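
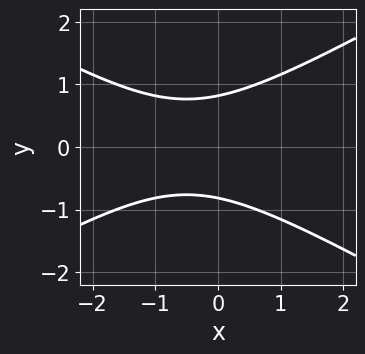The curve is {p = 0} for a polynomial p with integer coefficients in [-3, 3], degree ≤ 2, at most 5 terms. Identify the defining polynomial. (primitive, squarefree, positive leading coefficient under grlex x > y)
x^2 - 3*y^2 + x + 2

First, deg p = 2. No degree-1 curve has this shape.
Next, symmetries: the y ↦ −y reflection is a symmetry, so y appears only in even powers.
Next, from the visible intercepts: it misses every integer gridline on the x-axis.
Finally, the integer polynomial consistent with all of this is the stated p.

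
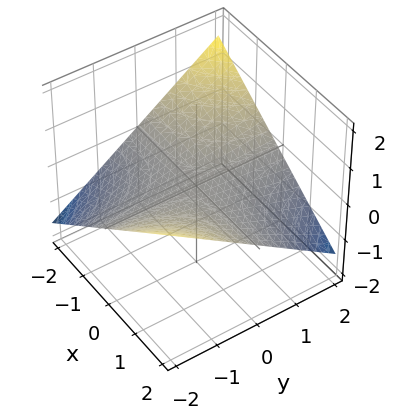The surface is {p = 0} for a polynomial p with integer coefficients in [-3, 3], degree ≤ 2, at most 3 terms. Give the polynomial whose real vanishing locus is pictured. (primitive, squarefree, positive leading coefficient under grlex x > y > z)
x*y + 3*z

(a) deg p = 2. A saddle surface; a quadric.
(b) Reading off the gridlines: the visible x-axis segment lies entirely on the surface; it crosses the z-axis at the gridline z = 0; every point of the y-axis in the box is on the surface.
(c) Fitting integer coefficients to these (and the overall shape) gives p.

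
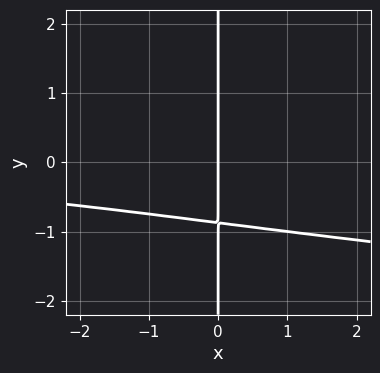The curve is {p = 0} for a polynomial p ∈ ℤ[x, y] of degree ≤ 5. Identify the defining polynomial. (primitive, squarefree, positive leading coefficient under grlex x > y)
3*x*y^3 - x^2*y + 2*x

(a) deg p = 4. No degree-3 curve has this shape.
(b) Observable constraints: every point of the y-axis in the box is on the curve; one x-axis crossing is at x = 0.
(c) These observations pin down the coefficients.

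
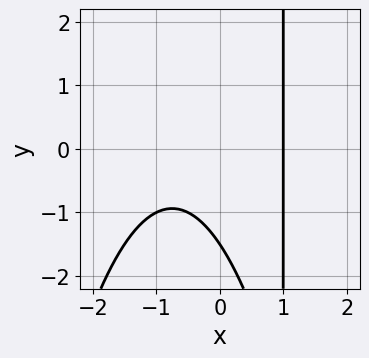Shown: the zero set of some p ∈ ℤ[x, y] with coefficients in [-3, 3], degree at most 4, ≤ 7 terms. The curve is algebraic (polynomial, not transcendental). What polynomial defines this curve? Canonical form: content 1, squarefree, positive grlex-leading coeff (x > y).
Degree: no degree-2 curve has this shape, so deg p = 3.
Against the integer gridlines: one x-axis crossing is at x = 1.
Matching integer coefficients to the picture gives p.

2*x^3 + x^2 + 2*x*y - 2*y - 3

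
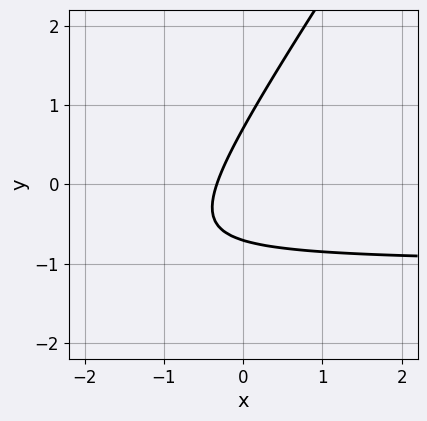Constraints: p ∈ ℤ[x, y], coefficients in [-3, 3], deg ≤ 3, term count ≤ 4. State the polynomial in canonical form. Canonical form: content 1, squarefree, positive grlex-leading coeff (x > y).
1. Degree: no degree-1 curve has this shape, so deg p = 2.
2. Solving for integer coefficients yields p as stated.

3*x*y - 2*y^2 + 3*x + 1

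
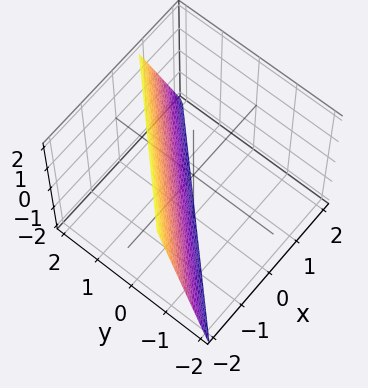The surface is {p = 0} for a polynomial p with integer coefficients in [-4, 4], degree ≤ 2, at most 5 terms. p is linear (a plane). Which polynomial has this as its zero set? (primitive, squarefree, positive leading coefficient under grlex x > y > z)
1. The degree is 1 — the surface is flat (a plane).
2. Reading off the gridlines: one z-axis crossing is at z = -2.
3. Solving for integer coefficients yields p as stated.

3*x - 3*y + z + 2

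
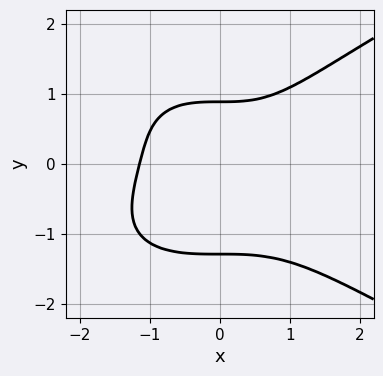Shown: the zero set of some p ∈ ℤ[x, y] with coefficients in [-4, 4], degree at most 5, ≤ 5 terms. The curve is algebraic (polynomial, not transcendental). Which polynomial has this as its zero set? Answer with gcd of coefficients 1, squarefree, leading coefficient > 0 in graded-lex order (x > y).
2*y^4 - 2*x^3 + 2*y - 3

(a) Degree: a generic line meets the curve in up to 4 points, so deg p = 4.
(b) Solving for integer coefficients yields p as stated.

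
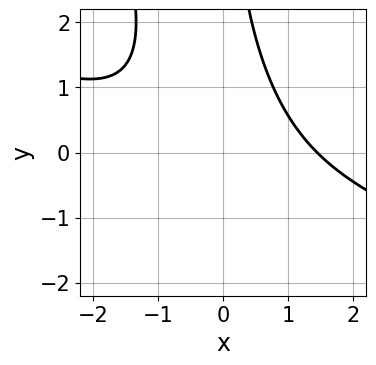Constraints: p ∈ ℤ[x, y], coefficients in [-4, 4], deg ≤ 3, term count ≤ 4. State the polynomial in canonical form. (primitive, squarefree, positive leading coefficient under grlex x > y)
(a) The degree is 3 — no degree-2 curve has this shape.
(b) Observable constraints: no y-intercept at any integer in the box.
(c) Together with the visible shape, these determine p as stated.

x^3 + 3*x^2*y + x*y^2 - 3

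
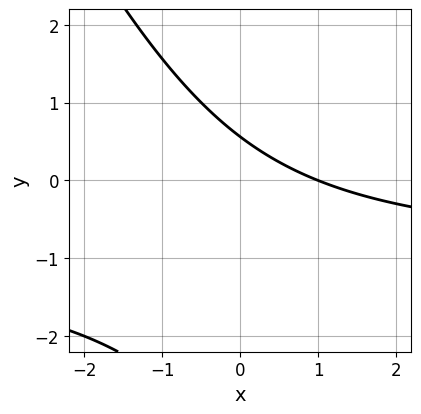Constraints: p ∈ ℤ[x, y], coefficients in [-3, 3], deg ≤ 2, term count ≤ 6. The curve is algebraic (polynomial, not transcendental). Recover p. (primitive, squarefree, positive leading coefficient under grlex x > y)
Degree: no degree-1 curve has this shape, so deg p = 2.
Reading off the gridlines: it meets the x-axis at x = 1 (among the integer gridlines).
Solving for integer coefficients yields p as stated.

2*x*y + y^2 + 2*x + 3*y - 2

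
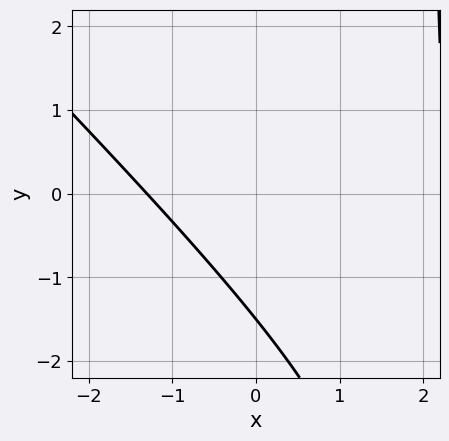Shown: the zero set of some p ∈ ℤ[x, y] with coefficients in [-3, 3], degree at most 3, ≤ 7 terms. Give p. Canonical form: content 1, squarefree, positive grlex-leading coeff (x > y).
x^2 + x*y - x - 2*y - 3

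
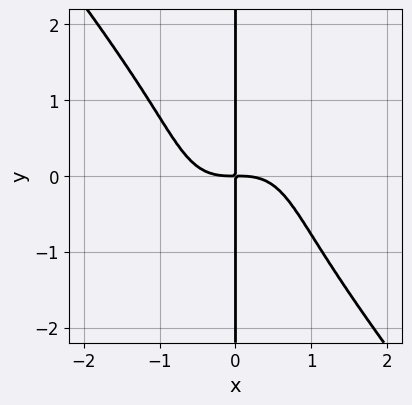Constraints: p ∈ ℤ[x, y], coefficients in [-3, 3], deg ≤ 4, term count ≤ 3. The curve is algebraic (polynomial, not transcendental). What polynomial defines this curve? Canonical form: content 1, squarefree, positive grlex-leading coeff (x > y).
2*x^4 + x*y^3 + 2*x*y

First, degree: a generic line meets the curve in up to 4 points, so deg p = 4.
Then, reading off the gridlines: every point of the y-axis in the box is on the curve.
Finally, these observations pin down the coefficients.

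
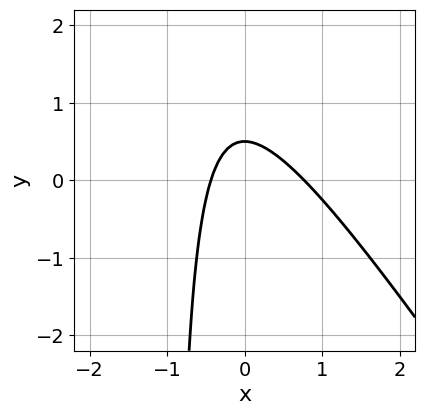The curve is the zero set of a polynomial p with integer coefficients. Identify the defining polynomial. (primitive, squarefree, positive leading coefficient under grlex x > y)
3*x^2 + 2*x*y - x + 2*y - 1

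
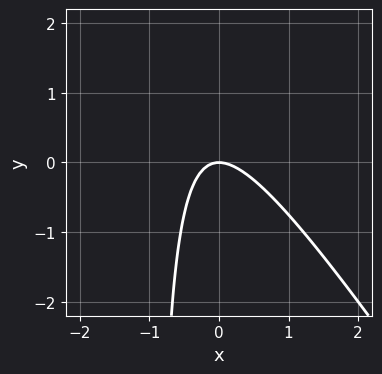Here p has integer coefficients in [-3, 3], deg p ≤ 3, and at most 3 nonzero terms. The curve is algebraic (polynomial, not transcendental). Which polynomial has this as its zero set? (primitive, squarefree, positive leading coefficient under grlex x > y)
First, deg p = 2. A generic line meets the curve in up to 2 points.
Then, against the integer gridlines: one x-axis crossing is at x = 0; it meets the y-axis at y = 0 (among the integer gridlines).
Finally, matching integer coefficients to the picture gives p.

3*x^2 + 2*x*y + 2*y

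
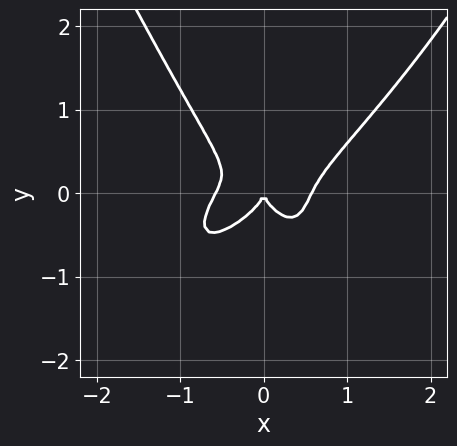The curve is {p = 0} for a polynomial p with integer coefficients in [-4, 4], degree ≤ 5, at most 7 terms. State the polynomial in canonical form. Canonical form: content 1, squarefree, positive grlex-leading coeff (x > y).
3*x^4 - 3*x^3*y + x*y^3 - 2*y^3 - x^2

(a) The degree is 4 — no degree-3 curve has this shape.
(b) Observable constraints: one x-axis crossing is at x = 0; it meets the y-axis at y = 0 (among the integer gridlines).
(c) Putting this together gives p.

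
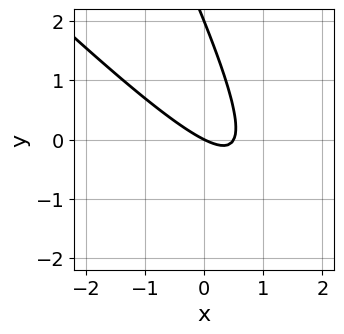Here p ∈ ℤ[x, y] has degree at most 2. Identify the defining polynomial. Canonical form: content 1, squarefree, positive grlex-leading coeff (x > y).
First, deg p = 2. A generic line meets the curve in up to 2 points.
Next, from the visible intercepts: one x-axis crossing is at x = 0; the y-axis gridline crossings are at y ∈ {0, 2}.
Finally, the integer polynomial consistent with all of this is the stated p.

2*x^2 + 3*x*y + y^2 - x - 2*y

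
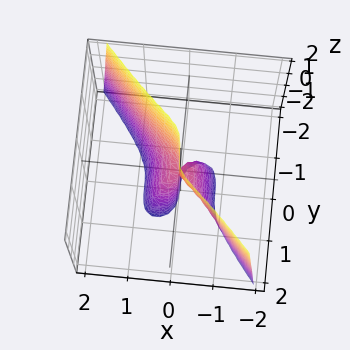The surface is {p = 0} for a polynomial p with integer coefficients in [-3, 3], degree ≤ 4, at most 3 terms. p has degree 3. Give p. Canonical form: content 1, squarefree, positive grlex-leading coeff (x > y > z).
3*x^3 + 2*y^3 + x*z

First, the degree is 3 — a generic line meets the surface in up to 3 points.
Next, from the axis intercepts and sections: every point of the z-axis in the box is on the surface; it meets the x-axis at x = 0 (among the integer gridlines).
Finally, solving for integer coefficients yields p as stated.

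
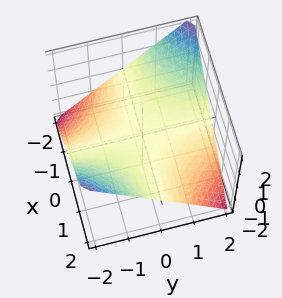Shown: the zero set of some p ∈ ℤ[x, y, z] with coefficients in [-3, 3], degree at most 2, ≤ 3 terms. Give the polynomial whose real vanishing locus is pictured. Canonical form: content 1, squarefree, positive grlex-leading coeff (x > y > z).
x*y + 2*z

Degree: a saddle surface; a quadric, so deg p = 2.
From the axis intercepts and sections: the visible x-axis segment lies entirely on the surface; one z-axis crossing is at z = 0; the visible y-axis segment lies entirely on the surface.
Matching integer coefficients to the picture gives p.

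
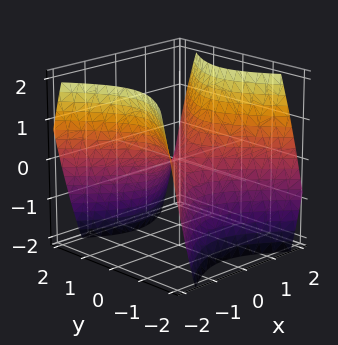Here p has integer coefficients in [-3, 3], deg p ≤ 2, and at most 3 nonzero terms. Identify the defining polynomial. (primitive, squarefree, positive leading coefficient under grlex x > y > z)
x^2 - y^2 - z

deg p = 2.
Symmetries: it's symmetric under x → −x, forcing even powers of x; it's symmetric under y → −y, forcing even powers of y.
Observable constraints: one x-axis crossing is at x = 0; it meets the z-axis at z = 0 (among the integer gridlines); it crosses the y-axis at the gridline y = 0.
Fitting integer coefficients to these (and the overall shape) gives p.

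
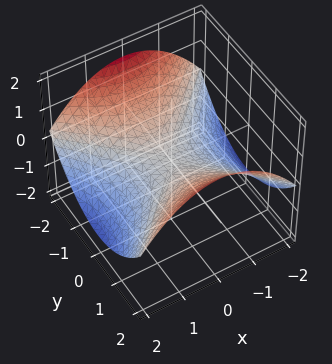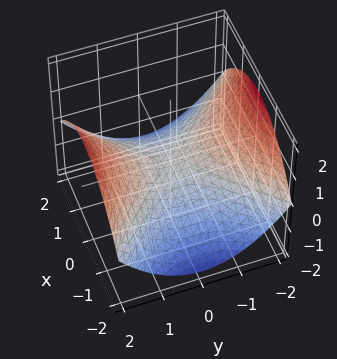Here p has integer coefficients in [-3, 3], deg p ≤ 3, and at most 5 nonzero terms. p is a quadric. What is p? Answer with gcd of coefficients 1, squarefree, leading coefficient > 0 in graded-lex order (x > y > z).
First, the degree is 2 — a saddle surface; a quadric.
Then, symmetries: mirror symmetry x ↦ −x ⇒ only even powers of x; the y ↦ −y reflection is a symmetry, so y appears only in even powers.
Then, against the integer gridlines: it meets the y-axis at y = 0 (among the integer gridlines); it meets the z-axis at z = 0 (among the integer gridlines).
Finally, putting this together gives p.

x^2 - y^2 + 3*z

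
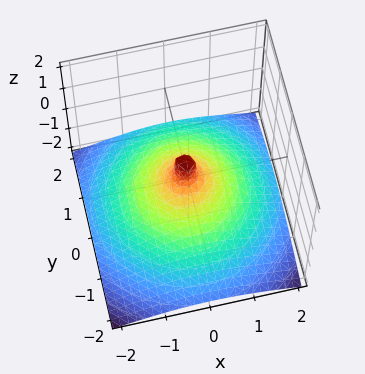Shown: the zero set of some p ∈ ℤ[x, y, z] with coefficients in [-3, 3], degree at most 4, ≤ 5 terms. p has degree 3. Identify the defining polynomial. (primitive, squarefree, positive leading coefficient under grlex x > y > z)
2*z^3 + 2*x^2 + 2*y^2 - y

1. deg p = 3.
2. Against the integer gridlines: it meets the y-axis at y = 0 (among the integer gridlines); it meets the z-axis at z = 0 (among the integer gridlines); it crosses the x-axis at the gridline x = 0.
3. Fitting integer coefficients to these (and the overall shape) gives p.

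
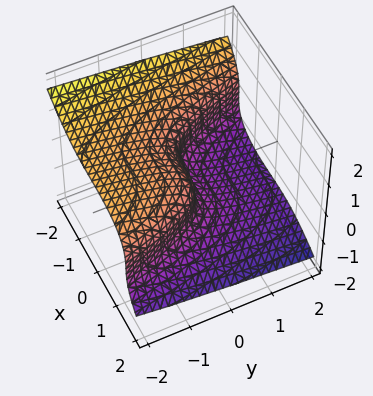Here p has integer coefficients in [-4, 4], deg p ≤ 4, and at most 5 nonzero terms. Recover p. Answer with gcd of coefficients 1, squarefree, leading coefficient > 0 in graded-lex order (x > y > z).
1. deg p = 3.
2. From the axis intercepts and sections: it crosses the y-axis at the gridline y = 0; one z-axis crossing is at z = 0.
3. Matching integer coefficients to the picture gives p.

x^3 + 3*z^3 + 2*y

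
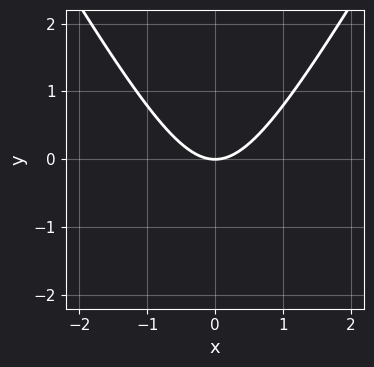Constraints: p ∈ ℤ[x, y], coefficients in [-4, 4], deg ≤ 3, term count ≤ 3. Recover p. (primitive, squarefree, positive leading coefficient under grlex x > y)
3*x^2 - y^2 - 3*y

(a) Degree: no degree-1 curve has this shape, so deg p = 2.
(b) Symmetries: mirror symmetry x ↦ −x ⇒ only even powers of x.
(c) Observable constraints: one x-axis crossing is at x = 0; it meets the y-axis at y = 0 (among the integer gridlines).
(d) These observations pin down the coefficients.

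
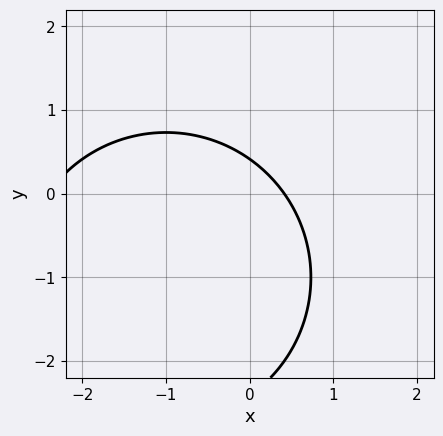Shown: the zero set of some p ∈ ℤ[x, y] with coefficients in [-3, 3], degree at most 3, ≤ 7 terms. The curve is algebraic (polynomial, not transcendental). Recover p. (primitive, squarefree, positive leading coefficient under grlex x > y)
Degree: a generic line meets the curve in up to 2 points, so deg p = 2.
Putting this together gives p.

x^2 + y^2 + 2*x + 2*y - 1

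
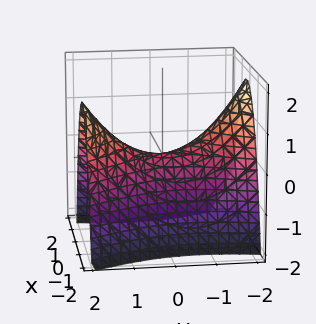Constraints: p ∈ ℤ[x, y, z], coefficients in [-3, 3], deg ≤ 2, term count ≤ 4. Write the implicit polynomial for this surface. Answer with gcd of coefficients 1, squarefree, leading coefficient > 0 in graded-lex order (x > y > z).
First, deg p = 2. No degree-1 surface has this shape.
Then, observable constraints: it meets the z-axis at z = 0 (among the integer gridlines); it meets the x-axis at x = 0 (among the integer gridlines); it meets the y-axis at y = 0 (among the integer gridlines).
Finally, putting this together gives p.

3*x^2 + x*y - y^2 + 3*z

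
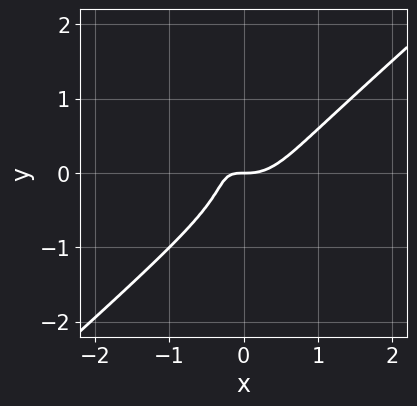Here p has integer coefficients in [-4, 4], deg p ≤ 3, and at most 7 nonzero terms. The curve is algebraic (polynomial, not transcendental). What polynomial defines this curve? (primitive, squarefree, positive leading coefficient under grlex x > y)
3*x^3 - x^2*y - 3*y^3 - 2*x*y - y

1. The degree is 3 — no degree-2 curve has this shape.
2. Observable constraints: one y-axis crossing is at y = 0; it crosses the x-axis at the gridline x = 0.
3. These observations pin down the coefficients.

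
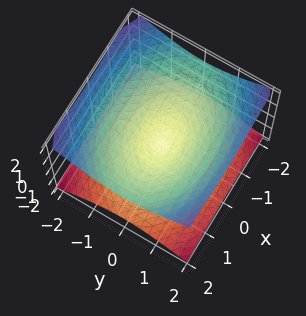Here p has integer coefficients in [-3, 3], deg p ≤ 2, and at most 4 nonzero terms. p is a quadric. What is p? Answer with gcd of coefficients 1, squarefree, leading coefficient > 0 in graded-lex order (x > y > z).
x^2 + 2*y^2 - 3*z^2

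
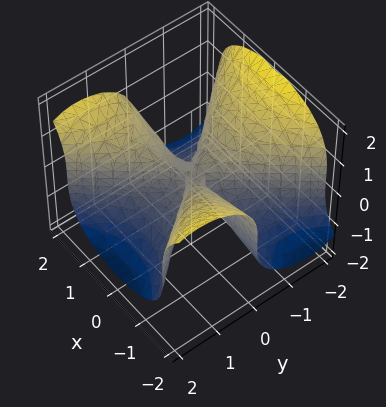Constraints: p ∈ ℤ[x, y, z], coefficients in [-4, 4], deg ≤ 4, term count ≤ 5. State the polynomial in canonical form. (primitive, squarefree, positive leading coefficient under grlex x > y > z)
The degree is 3 — the shape is more complex than any degree-2 surface.
Against the integer gridlines: one z-axis crossing is at z = 0; one y-axis crossing is at y = 0; every point of the x-axis in the box is on the surface.
Putting this together gives p.

3*x^2*y - 2*y^3 - 3*z^3 + z^2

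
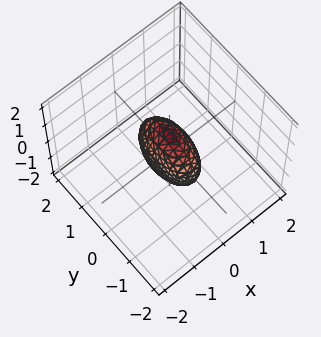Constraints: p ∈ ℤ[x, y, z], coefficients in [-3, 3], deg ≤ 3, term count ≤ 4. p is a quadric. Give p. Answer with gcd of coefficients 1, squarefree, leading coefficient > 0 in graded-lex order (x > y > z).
3*x^2 + y^2 + z^2 - 1

Degree: bounded and convex; a quadric, so deg p = 2.
Symmetries: the x ↦ −x reflection is a symmetry, so x appears only in even powers; mirror symmetry z ↦ −z ⇒ only even powers of z; the y ↦ −y reflection is a symmetry, so y appears only in even powers.
Checking where it meets the axes: among the integer gridlines, it crosses the z-axis at z ∈ {-1, 1}; the y-axis gridline crossings are at y ∈ {-1, 1}.
The integer polynomial consistent with all of this is the stated p.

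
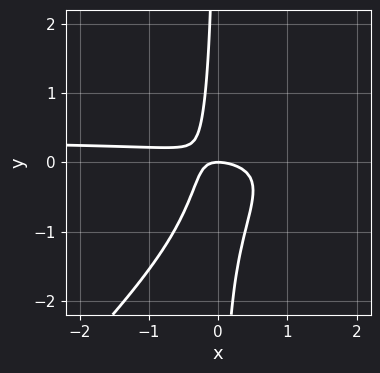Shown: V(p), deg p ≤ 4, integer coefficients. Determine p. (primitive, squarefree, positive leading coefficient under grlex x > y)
1. The degree is 3 — the shape is more complex than any degree-2 curve.
2. Observable constraints: it crosses the y-axis at the gridline y = 0; one x-axis crossing is at x = 0.
3. Assembling these constraints gives the stated polynomial.

3*x^2*y - 3*x*y^2 - x^2 - 2*x*y - y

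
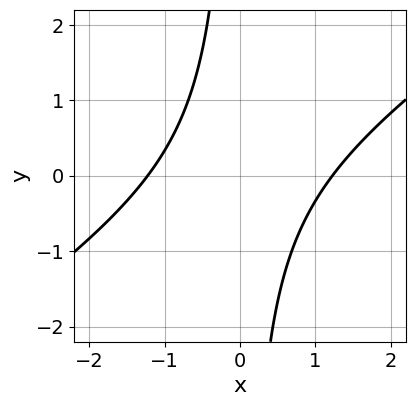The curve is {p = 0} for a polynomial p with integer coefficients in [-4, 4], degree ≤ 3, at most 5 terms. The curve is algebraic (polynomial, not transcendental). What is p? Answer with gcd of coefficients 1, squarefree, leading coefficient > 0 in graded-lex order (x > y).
2*x^2 - 3*x*y - 3

1. Degree: the shape is more complex than any degree-1 curve, so deg p = 2.
2. From the visible intercepts: the curve avoids every integer y-axis point in the box.
3. The integer polynomial consistent with all of this is the stated p.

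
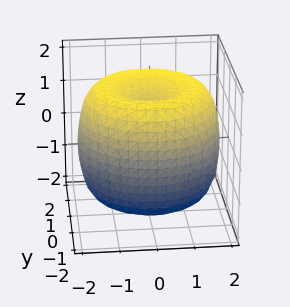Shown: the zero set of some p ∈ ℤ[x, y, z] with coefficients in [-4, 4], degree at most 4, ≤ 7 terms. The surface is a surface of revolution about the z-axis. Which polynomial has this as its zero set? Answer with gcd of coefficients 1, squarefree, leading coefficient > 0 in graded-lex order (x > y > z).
x^4 + 2*x^2*y^2 + y^4 - 3*x^2 - 3*y^2 + 2*z^2 - 3

1. deg p = 4.
2. Symmetries: rotational symmetry about the z-axis ⇒ p depends on x, y only through x² + y².
3. From the visible intercepts: a circular section at z = 0 has radius between 1 and 2.
4. Fitting integer coefficients to these (and the overall shape) gives p.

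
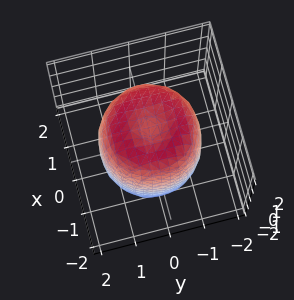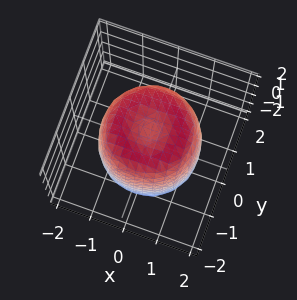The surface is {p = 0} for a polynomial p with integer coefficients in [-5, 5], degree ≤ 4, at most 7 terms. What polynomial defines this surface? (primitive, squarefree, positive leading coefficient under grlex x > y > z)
2*x^4 + 4*x^2*y^2 + 2*y^4 - 3*x^2 - 3*y^2 + z^2 - 2

deg p = 4. No degree-3 surface has this shape.
Symmetries: rotational symmetry about the z-axis ⇒ p depends on x, y only through x² + y².
From the axis intercepts and sections: a circular section at z = 0 has radius between 1 and 2.
Assembling these constraints gives the stated polynomial.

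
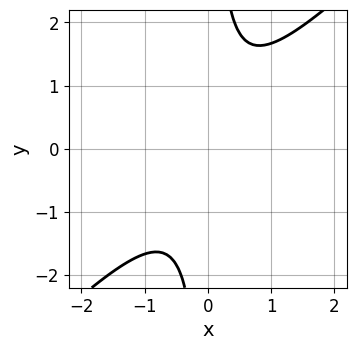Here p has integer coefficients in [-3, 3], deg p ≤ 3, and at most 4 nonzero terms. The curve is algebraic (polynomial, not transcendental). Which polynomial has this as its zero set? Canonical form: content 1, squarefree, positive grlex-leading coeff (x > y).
3*x^2 - 3*x*y + 2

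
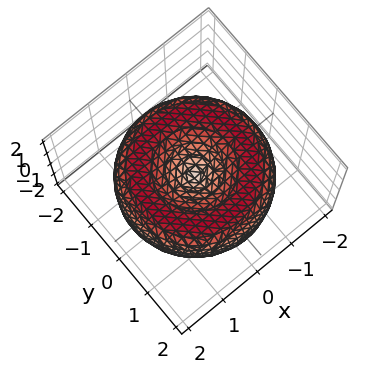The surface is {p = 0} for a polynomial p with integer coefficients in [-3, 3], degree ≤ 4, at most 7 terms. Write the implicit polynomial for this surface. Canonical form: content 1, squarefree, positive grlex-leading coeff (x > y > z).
(a) deg p = 4. A generic line meets the surface in up to 4 points.
(b) Symmetry: the surface is invariant under rotation about z: p = q(x² + y², z).
(c) Reading off the gridlines: one x-axis crossing is at x = 0; it crosses the y-axis at the gridline y = 0; a circular section at z = 0 has radius between 1 and 2.
(d) Matching integer coefficients to the picture gives p.

x^4 + 2*x^2*y^2 + y^4 - 3*x^2 - 3*y^2 + 3*z^2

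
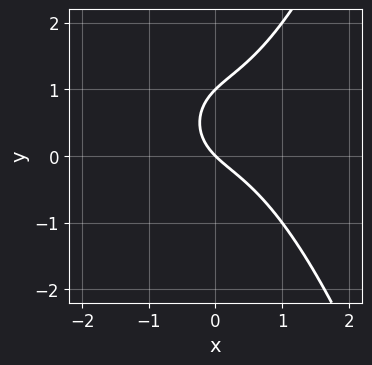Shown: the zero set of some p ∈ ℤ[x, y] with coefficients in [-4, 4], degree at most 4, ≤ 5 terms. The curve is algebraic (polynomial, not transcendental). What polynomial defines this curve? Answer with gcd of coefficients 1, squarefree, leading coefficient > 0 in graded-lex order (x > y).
x^3 - y^2 + x + y

First, deg p = 3. The shape is more complex than any degree-2 curve.
Then, observable constraints: the y-axis gridline crossings are at y ∈ {0, 1}; it meets the x-axis at x = 0 (among the integer gridlines).
Finally, matching integer coefficients to the picture gives p.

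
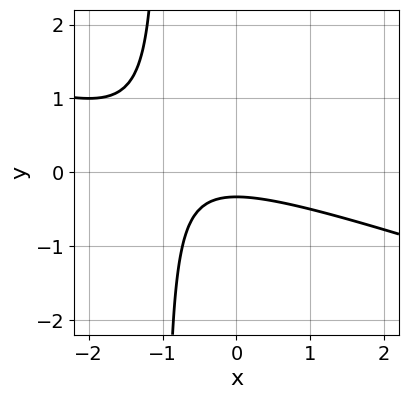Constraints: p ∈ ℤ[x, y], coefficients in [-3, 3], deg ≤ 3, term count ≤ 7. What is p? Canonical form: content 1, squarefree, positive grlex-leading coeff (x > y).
deg p = 2. A generic line meets the curve in up to 2 points.
From the axis intercepts and sections: it misses every integer gridline on the x-axis.
Putting this together gives p.

x^2 + 3*x*y + x + 3*y + 1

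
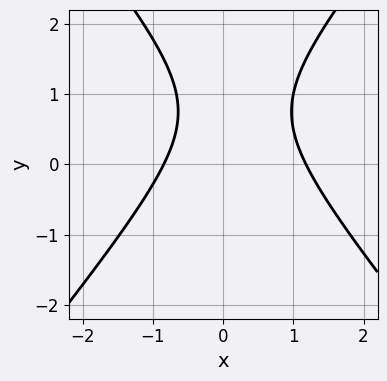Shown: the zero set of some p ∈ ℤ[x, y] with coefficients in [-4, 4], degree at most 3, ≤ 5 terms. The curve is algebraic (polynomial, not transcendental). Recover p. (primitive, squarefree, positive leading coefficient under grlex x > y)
(a) deg p = 2. A generic line meets the curve in up to 2 points.
(b) Observable constraints: no y-intercept at any integer in the box.
(c) The integer polynomial consistent with all of this is the stated p.

3*x^2 - 2*y^2 - x + 3*y - 3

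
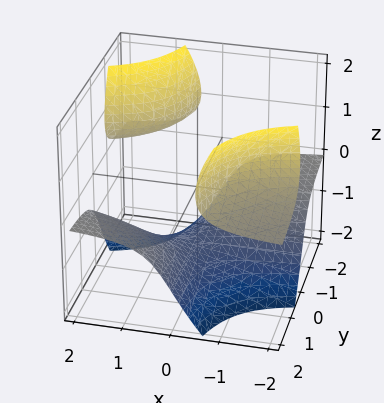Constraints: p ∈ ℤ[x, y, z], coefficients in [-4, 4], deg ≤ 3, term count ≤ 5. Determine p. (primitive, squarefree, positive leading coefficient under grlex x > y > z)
There are 3 components.
The degree is 3 — a generic line meets the surface in up to 3 points.
Against the integer gridlines: the surface avoids every integer y-axis point in the box; it misses every integer gridline on the x-axis.
Matching integer coefficients to the picture gives p.

3*x*y*z + z^3 + 2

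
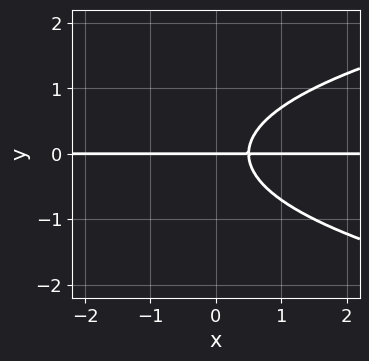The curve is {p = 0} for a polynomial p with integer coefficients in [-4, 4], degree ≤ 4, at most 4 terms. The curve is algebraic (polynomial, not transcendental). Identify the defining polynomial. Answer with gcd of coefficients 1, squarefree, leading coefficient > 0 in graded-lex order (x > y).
1. Degree: a generic line meets the curve in up to 3 points, so deg p = 3.
2. Checking where it meets the axes: it crosses the y-axis at the gridline y = 0; the visible x-axis segment lies entirely on the curve.
3. Fitting integer coefficients to these (and the overall shape) gives p.

2*y^3 - 2*x*y + y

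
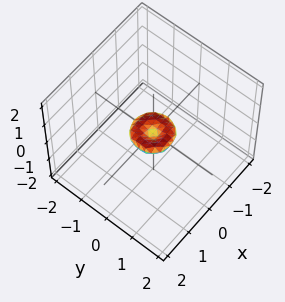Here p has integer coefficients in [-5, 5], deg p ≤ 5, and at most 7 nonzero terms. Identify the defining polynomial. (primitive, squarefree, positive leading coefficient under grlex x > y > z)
2*x^4 + 4*x^2*y^2 + 2*y^4 - x^2 - y^2 + 3*z^2

(a) deg p = 4.
(b) Symmetries: every cross-section ⟂ z is a circle, so x, y appear only via x² + y².
(c) Checking where it meets the axes: a circular section at z = 0 has radius between 0 and 1; it crosses the y-axis at the gridline y = 0; it meets the x-axis at x = 0 (among the integer gridlines).
(d) Fitting integer coefficients to these (and the overall shape) gives p.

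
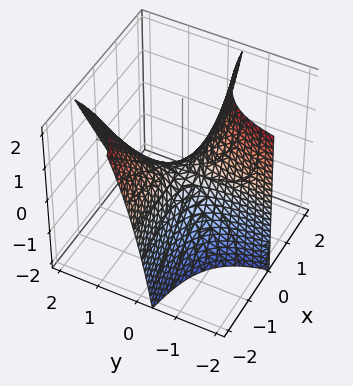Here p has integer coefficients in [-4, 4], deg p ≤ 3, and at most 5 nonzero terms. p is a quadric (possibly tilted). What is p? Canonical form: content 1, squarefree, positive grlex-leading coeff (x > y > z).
4*x*y + y*z + 2*z

(a) The degree is 2 — no degree-1 surface has this shape.
(b) Checking where it meets the axes: it meets the z-axis at z = 0 (among the integer gridlines); the visible y-axis segment lies entirely on the surface; every point of the x-axis in the box is on the surface.
(c) These observations pin down the coefficients.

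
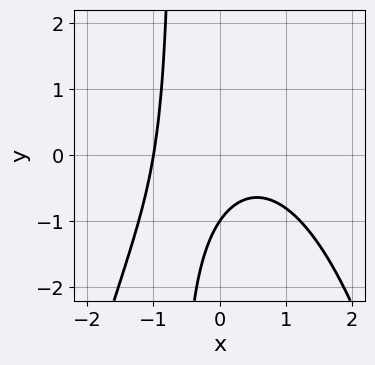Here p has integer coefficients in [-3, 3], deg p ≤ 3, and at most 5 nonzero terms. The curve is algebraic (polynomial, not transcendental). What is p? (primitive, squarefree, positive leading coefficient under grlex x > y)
(a) deg p = 3.
(b) Observable constraints: it meets the x-axis at x = -1 (among the integer gridlines); it meets the y-axis at y = -1 (among the integer gridlines).
(c) These observations pin down the coefficients.

2*x^3 + 3*x*y + 2*y + 2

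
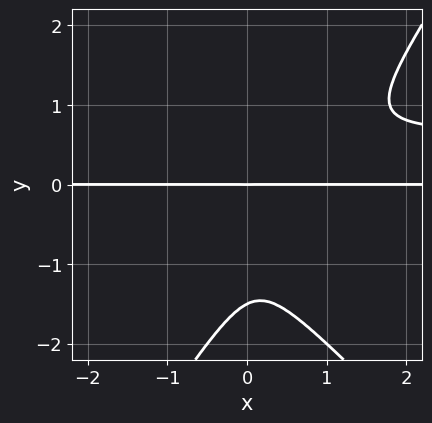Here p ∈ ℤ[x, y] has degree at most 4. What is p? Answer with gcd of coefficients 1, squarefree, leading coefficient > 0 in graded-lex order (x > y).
3*x^2*y^2 + x*y^3 - 2*y^4 - 2*x^2*y - 3*y^3

Degree: the shape is more complex than any degree-3 curve, so deg p = 4.
From the axis intercepts and sections: the visible x-axis segment lies entirely on the curve; it crosses the y-axis at the gridline y = 0.
These observations pin down the coefficients.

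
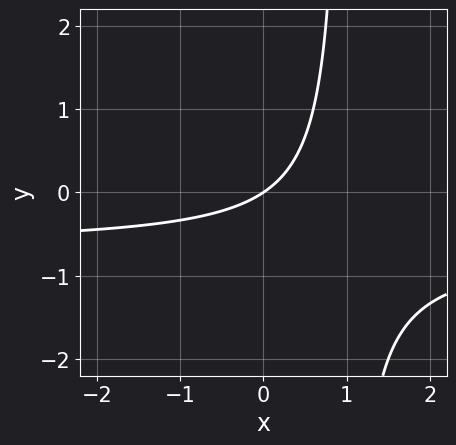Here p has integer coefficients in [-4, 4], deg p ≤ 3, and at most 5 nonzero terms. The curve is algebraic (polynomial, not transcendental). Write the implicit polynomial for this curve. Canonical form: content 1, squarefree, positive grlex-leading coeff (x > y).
3*x*y + 2*x - 3*y

(a) Degree: no degree-1 curve has this shape, so deg p = 2.
(b) Against the integer gridlines: it meets the x-axis at x = 0 (among the integer gridlines); one y-axis crossing is at y = 0.
(c) Matching integer coefficients to the picture gives p.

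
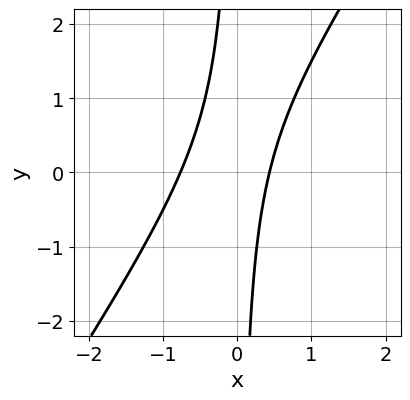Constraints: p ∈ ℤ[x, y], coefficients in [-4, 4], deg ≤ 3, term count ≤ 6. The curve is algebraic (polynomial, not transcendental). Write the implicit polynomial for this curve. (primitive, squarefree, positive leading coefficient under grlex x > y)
The degree is 2 — no degree-1 curve has this shape.
Reading off the gridlines: the curve avoids every integer y-axis point in the box.
Together with the visible shape, these determine p as stated.

3*x^2 - 2*x*y + x - 1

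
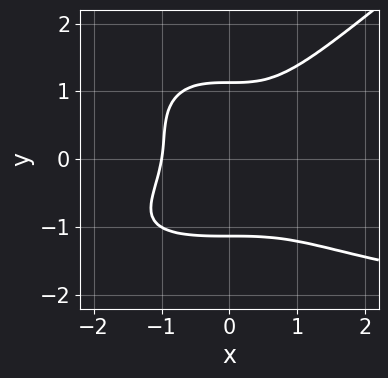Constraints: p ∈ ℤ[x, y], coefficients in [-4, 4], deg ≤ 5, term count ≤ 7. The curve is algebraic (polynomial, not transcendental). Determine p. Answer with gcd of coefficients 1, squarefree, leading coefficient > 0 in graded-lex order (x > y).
(a) The degree is 4 — the shape is more complex than any degree-3 curve.
(b) Checking where it meets the axes: it meets the x-axis at x = -1 (among the integer gridlines).
(c) Fitting integer coefficients to these (and the overall shape) gives p.

x^3*y - 2*y^4 + 2*x^3 + y^2 + 2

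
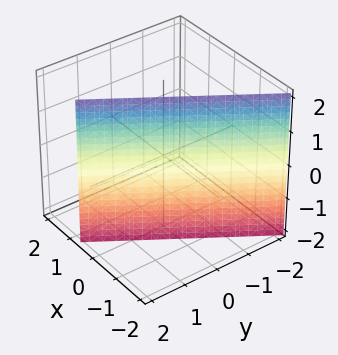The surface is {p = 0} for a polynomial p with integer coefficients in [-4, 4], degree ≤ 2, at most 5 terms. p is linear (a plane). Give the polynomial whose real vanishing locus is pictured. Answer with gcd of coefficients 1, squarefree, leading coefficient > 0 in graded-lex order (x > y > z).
3*x - 2*y + 2

1. The degree is 1 — the surface is flat (a plane).
2. Reading off the gridlines: no z-intercept at any integer in the box; one y-axis crossing is at y = 1.
3. The integer polynomial consistent with all of this is the stated p.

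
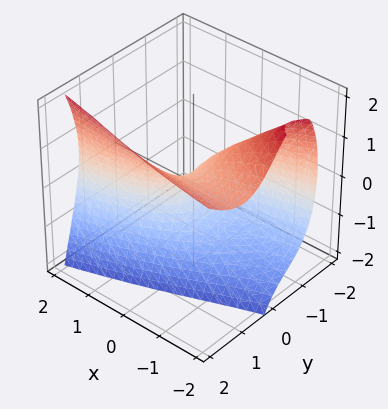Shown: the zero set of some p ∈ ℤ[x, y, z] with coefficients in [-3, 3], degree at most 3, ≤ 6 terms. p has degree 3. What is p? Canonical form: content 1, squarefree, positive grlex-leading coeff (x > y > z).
2*x*y*z + 3*y^3 - 2*y^2*z - 2*z^2 - 3*x

(a) Degree: a generic line meets the surface in up to 3 points, so deg p = 3.
(b) Checking where it meets the axes: one y-axis crossing is at y = 0; it meets the x-axis at x = 0 (among the integer gridlines).
(c) Together with the visible shape, these determine p as stated.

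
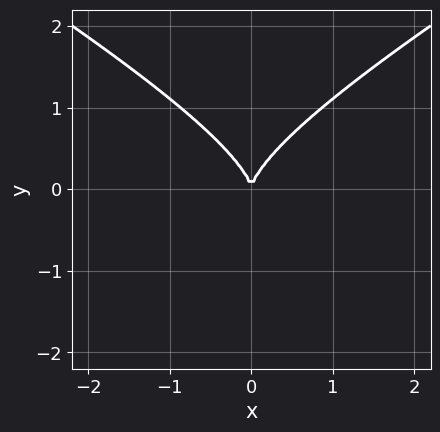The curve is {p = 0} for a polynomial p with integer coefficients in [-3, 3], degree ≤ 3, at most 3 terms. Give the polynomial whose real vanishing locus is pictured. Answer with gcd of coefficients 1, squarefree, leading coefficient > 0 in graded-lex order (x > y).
First, deg p = 3.
Then, symmetries: the x ↦ −x reflection is a symmetry, so x appears only in even powers.
Next, against the integer gridlines: one y-axis crossing is at y = 0; one x-axis crossing is at x = 0.
Finally, together with the visible shape, these determine p as stated.

x^2*y - 3*y^3 + 3*x^2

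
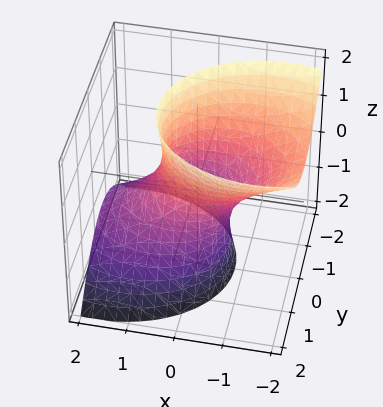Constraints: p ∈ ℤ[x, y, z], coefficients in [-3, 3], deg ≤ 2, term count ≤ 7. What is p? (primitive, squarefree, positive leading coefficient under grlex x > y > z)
2*x^2 + 3*x*z + 3*y^2 - z^2 - 2

First, the degree is 2 — a generic line meets the surface in up to 2 points.
Next, checking where it meets the axes: no z-intercept at any integer in the box; the x-axis gridline crossings are at x ∈ {-1, 1}.
Finally, solving for integer coefficients yields p as stated.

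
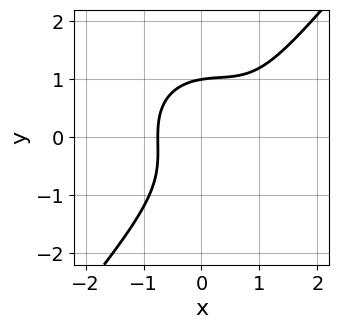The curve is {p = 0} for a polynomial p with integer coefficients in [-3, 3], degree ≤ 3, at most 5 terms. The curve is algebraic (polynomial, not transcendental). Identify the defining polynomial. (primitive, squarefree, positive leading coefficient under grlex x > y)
1. Degree: no degree-2 curve has this shape, so deg p = 3.
2. From the visible intercepts: it crosses the y-axis at the gridline y = 1.
3. The integer polynomial consistent with all of this is the stated p.

2*x^3 + x*y^2 - 2*y^3 - 2*x^2 + 2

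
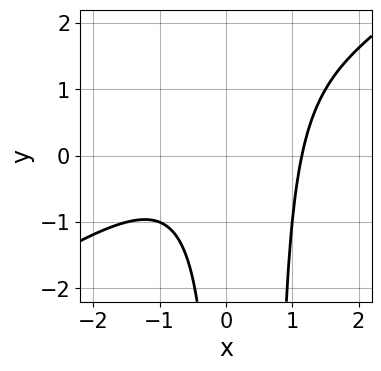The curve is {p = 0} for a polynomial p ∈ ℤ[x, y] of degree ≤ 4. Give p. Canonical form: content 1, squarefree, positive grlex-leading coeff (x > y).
(a) The degree is 3 — a generic line meets the curve in up to 3 points.
(b) Against the integer gridlines: no y-intercept at any integer in the box.
(c) These observations pin down the coefficients.

2*x^3 - 3*x^2*y + 2*x*y - 3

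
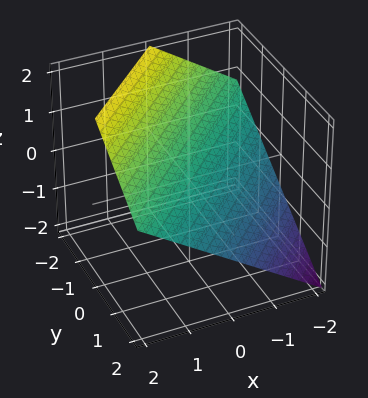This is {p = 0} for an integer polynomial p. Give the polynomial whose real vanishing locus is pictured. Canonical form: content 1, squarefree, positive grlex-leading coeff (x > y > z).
2*x - 2*y - 3*z + 2

Degree: the surface is flat (a plane), so deg p = 1.
Reading off the gridlines: it crosses the x-axis at the gridline x = -1; one y-axis crossing is at y = 1.
Solving for integer coefficients yields p as stated.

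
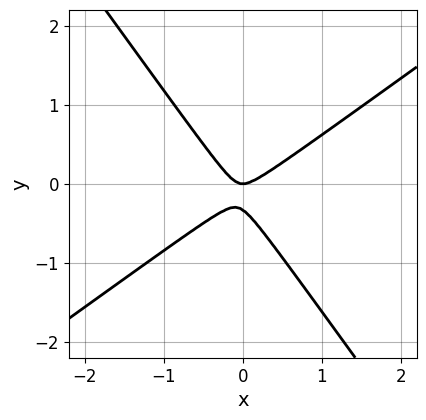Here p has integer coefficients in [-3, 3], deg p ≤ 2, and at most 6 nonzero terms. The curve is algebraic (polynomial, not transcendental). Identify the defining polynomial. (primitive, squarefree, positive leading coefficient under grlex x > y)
3*x^2 - 2*x*y - 3*y^2 - y

deg p = 2. A generic line meets the curve in up to 2 points.
From the visible intercepts: it meets the x-axis at x = 0 (among the integer gridlines); it meets the y-axis at y = 0 (among the integer gridlines).
The integer polynomial consistent with all of this is the stated p.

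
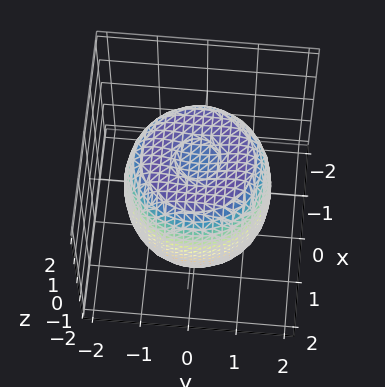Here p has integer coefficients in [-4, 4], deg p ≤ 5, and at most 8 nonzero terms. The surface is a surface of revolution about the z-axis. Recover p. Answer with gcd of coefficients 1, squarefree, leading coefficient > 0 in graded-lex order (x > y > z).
First, the degree is 4 — a generic line meets the surface in up to 4 points.
Next, symmetries: every cross-section ⟂ z is a circle, so x, y appear only via x² + y².
Next, reading off the gridlines: a circular section at z = 0 has radius between 1 and 2.
Finally, assembling these constraints gives the stated polynomial.

2*x^4 + 4*x^2*y^2 + 2*y^4 - 3*x^2 - 3*y^2 + 2*z^2 - 3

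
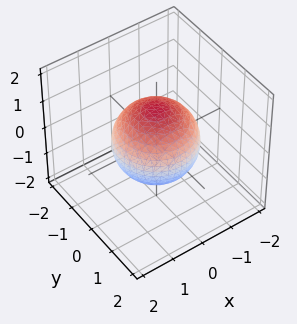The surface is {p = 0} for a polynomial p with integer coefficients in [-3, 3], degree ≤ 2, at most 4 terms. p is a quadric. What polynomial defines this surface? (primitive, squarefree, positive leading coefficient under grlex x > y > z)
2*x^2 + 2*y^2 + 2*z^2 - 3

1. Degree: bounded and convex; a quadric, so deg p = 2.
2. Symmetries: mirror symmetry z ↦ −z ⇒ only even powers of z; rotational symmetry about the z-axis ⇒ p depends on x, y only through x² + y².
3. From the axis intercepts and sections: a circular section at z = 0 has radius between 1 and 2.
4. Solving for integer coefficients yields p as stated.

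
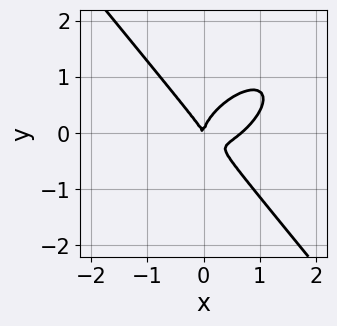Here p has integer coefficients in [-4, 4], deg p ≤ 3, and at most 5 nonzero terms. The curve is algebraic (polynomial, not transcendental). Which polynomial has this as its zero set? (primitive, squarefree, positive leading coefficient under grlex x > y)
3*x^3 - 2*x^2*y + 3*y^3 - 2*x^2 - x*y

First, degree: no degree-2 curve has this shape, so deg p = 3.
Then, against the integer gridlines: it meets the y-axis at y = 0 (among the integer gridlines); it meets the x-axis at x = 0 (among the integer gridlines).
Finally, these observations pin down the coefficients.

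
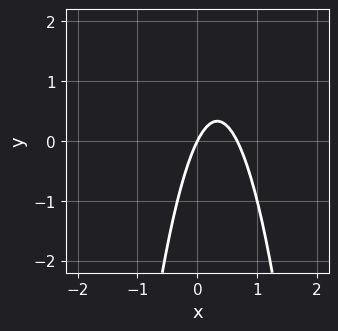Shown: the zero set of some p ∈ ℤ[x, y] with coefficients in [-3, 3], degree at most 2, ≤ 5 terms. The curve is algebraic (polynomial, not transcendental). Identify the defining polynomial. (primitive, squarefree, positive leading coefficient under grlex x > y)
1. The degree is 2 — no degree-1 curve has this shape.
2. From the visible intercepts: it crosses the x-axis at the gridline x = 0; it crosses the y-axis at the gridline y = 0.
3. These observations pin down the coefficients.

3*x^2 - 2*x + y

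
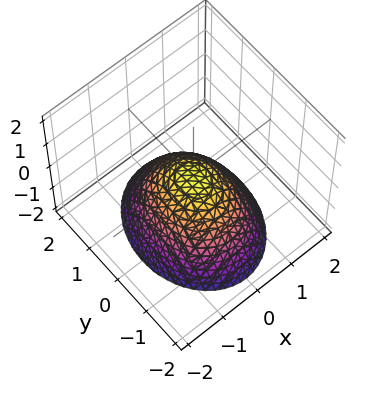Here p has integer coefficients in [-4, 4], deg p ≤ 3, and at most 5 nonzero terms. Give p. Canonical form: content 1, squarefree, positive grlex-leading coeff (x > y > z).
3*x^2 + 2*y^2 + 3*z

deg p = 2. A single bowl opening along one axis; a quadric.
Symmetries: mirror symmetry x ↦ −x ⇒ only even powers of x; mirror symmetry y ↦ −y ⇒ only even powers of y.
Observable constraints: one x-axis crossing is at x = 0; it crosses the z-axis at the gridline z = 0.
Together with the visible shape, these determine p as stated.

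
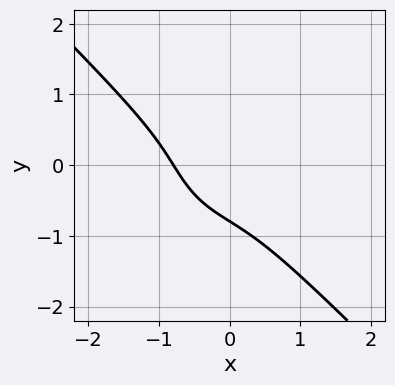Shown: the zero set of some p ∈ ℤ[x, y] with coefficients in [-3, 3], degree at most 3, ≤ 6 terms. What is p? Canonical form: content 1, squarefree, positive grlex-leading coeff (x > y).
2*x^3 + 2*y^3 - 3*x*y + 1

1. The degree is 3 — a generic line meets the curve in up to 3 points.
2. Solving for integer coefficients yields p as stated.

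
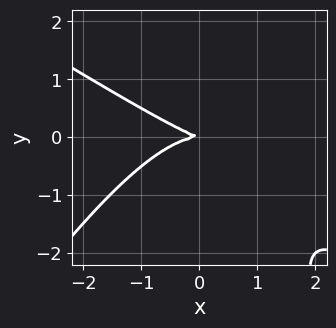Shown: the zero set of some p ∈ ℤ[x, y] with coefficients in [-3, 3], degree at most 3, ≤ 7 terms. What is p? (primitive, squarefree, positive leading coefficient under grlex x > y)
x^3 + x^2*y - x*y^2 + x*y + 3*y^2

Degree: a generic line meets the curve in up to 3 points, so deg p = 3.
Checking where it meets the axes: it meets the y-axis at y = 0 (among the integer gridlines); it meets the x-axis at x = 0 (among the integer gridlines).
The integer polynomial consistent with all of this is the stated p.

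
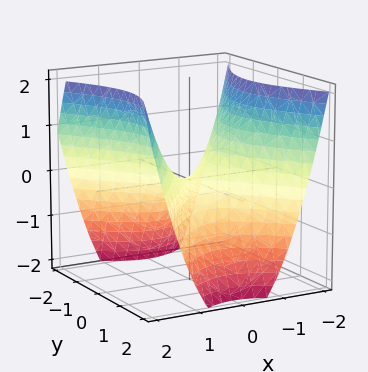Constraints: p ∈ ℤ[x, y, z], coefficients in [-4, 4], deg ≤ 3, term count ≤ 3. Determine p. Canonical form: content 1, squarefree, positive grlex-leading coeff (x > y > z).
3*x^2 - 2*y^2 - 3*z

(a) Degree: a hyperbolic paraboloid; a quadric, so deg p = 2.
(b) Symmetries: mirror symmetry y ↦ −y ⇒ only even powers of y; it's symmetric under x → −x, forcing even powers of x.
(c) Observable constraints: it crosses the z-axis at the gridline z = 0; one x-axis crossing is at x = 0; one y-axis crossing is at y = 0.
(d) Matching integer coefficients to the picture gives p.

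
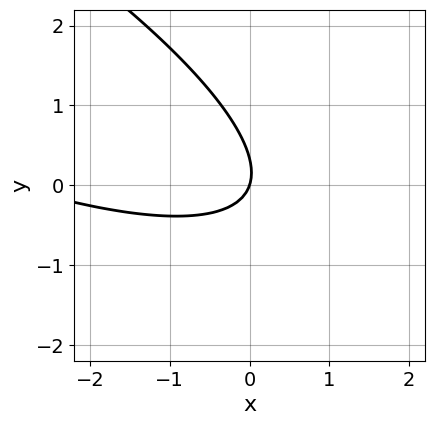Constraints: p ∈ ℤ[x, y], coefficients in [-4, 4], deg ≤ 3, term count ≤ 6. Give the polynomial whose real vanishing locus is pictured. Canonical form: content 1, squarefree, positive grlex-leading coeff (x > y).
x^2 + 3*x*y + 3*y^2 + 3*x - y

1. deg p = 2. A generic line meets the curve in up to 2 points.
2. From the visible intercepts: it meets the y-axis at y = 0 (among the integer gridlines); one x-axis crossing is at x = 0.
3. The integer polynomial consistent with all of this is the stated p.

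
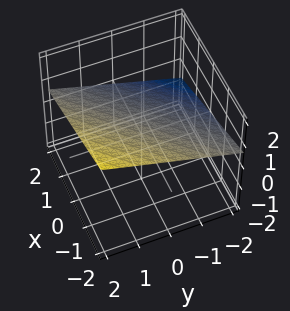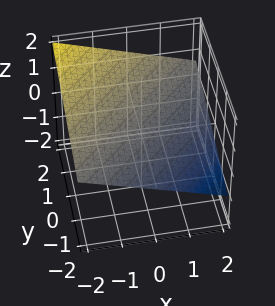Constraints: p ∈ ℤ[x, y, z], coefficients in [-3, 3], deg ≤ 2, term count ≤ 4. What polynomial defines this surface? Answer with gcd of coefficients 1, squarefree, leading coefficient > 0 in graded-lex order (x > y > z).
First, degree: every cross-section is a straight line — this is a plane, so deg p = 1.
Next, checking where it meets the axes: one y-axis crossing is at y = -2; it meets the x-axis at x = 2 (among the integer gridlines).
Finally, fitting integer coefficients to these (and the overall shape) gives p.

x - y + 3*z - 2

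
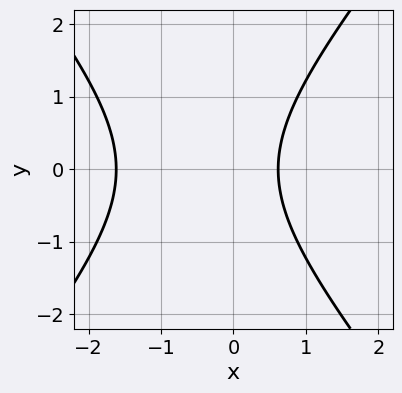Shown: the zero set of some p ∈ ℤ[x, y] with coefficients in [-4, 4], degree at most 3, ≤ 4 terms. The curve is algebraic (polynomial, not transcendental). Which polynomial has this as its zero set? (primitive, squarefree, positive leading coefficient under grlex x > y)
3*x^2 - 2*y^2 + 3*x - 3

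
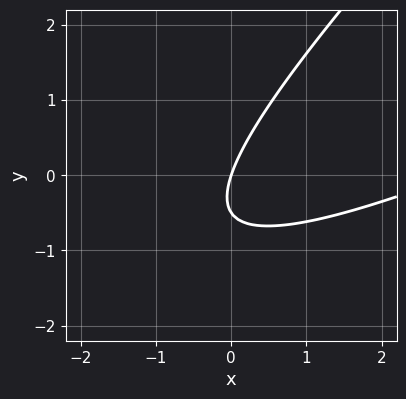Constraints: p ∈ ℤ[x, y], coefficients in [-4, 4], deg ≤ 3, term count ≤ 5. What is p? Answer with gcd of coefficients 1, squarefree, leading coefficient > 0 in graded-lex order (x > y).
deg p = 2. The shape is more complex than any degree-1 curve.
Against the integer gridlines: it meets the x-axis at x = 0 (among the integer gridlines); one y-axis crossing is at y = 0.
Together with the visible shape, these determine p as stated.

x^2 - 3*x*y + 2*y^2 - 3*x + y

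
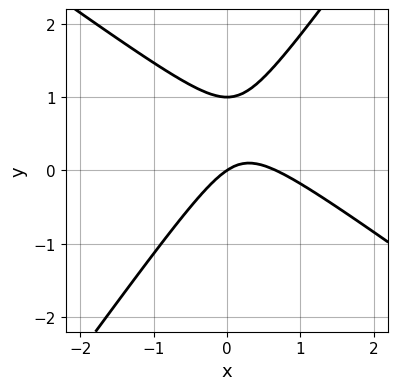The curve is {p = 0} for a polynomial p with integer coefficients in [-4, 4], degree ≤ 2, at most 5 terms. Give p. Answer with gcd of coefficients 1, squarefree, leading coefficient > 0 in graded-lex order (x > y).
3*x^2 + 2*x*y - 3*y^2 - 2*x + 3*y

First, deg p = 2. A generic line meets the curve in up to 2 points.
Next, from the visible intercepts: the y-axis gridline crossings are at y ∈ {0, 1}; one x-axis crossing is at x = 0.
Finally, these observations pin down the coefficients.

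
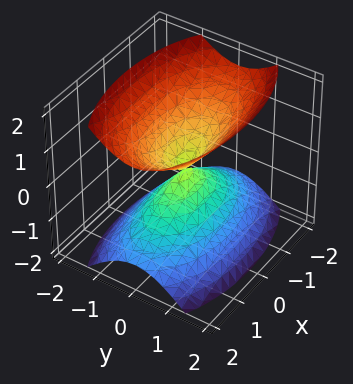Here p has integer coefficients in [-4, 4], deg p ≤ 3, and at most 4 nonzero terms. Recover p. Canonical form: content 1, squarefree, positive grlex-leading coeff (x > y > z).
x^2 + 3*y^2 - 2*z^2

First, I count 2 distinct pieces. Treating them together as one polynomial.
Next, degree: two nappes meeting at a single point; a quadric, so deg p = 2.
Next, symmetries: the z ↦ −z reflection is a symmetry, so z appears only in even powers; it's symmetric under x → −x, forcing even powers of x; mirror symmetry y ↦ −y ⇒ only even powers of y.
Then, checking where it meets the axes: it meets the x-axis at x = 0 (among the integer gridlines); one z-axis crossing is at z = 0.
Finally, matching integer coefficients to the picture gives p.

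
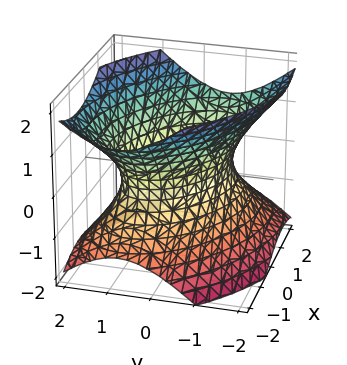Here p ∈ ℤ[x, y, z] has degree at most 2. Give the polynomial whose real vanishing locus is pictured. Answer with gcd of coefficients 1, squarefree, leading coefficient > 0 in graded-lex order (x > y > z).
deg p = 2. No degree-1 surface has this shape.
Observable constraints: the y-axis gridline crossings are at y ∈ {-1, 1}; the surface avoids every integer z-axis point in the box.
Fitting integer coefficients to these (and the overall shape) gives p.

2*x^2 + 2*x*y + 3*y^2 - 3*z^2 - 3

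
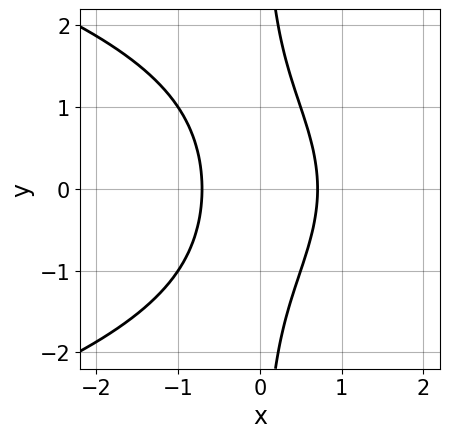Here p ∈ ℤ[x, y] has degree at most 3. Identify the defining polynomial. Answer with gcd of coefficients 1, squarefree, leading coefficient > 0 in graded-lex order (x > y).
x*y^2 + 2*x^2 - 1

The degree is 3 — no degree-2 curve has this shape.
Symmetries: it's symmetric under y → −y, forcing even powers of y.
Observable constraints: no y-intercept at any integer in the box.
Solving for integer coefficients yields p as stated.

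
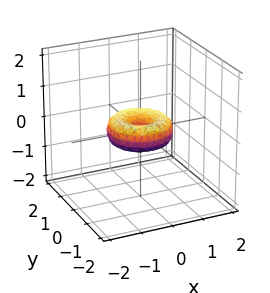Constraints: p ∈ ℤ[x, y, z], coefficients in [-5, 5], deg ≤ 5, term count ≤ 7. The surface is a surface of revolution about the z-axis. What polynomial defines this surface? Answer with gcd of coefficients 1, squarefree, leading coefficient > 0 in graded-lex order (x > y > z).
2*x^4 + 4*x^2*y^2 + 2*y^4 - 2*x^2 - 2*y^2 + 3*z^2

deg p = 4.
By symmetry, the z-axis is an axis of rotation, so x and y enter only as x² + y².
Checking where it meets the axes: among the integer gridlines, it crosses the y-axis at y ∈ {-1, 0, 1}; the x-axis gridline crossings are at x ∈ {-1, 0, 1}.
Fitting integer coefficients to these (and the overall shape) gives p.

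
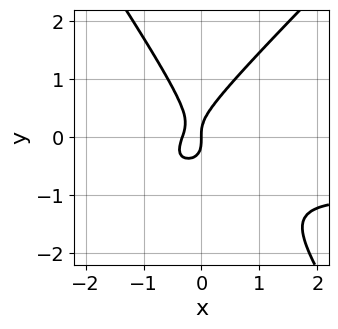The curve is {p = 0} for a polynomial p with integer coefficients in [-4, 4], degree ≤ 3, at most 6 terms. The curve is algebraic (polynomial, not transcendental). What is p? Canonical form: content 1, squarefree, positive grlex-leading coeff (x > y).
deg p = 3. No degree-2 curve has this shape.
Against the integer gridlines: it crosses the x-axis at the gridline x = 0; one y-axis crossing is at y = 0.
Solving for integer coefficients yields p as stated.

3*x^2*y - x*y^2 - 2*y^3 + 3*x^2 + x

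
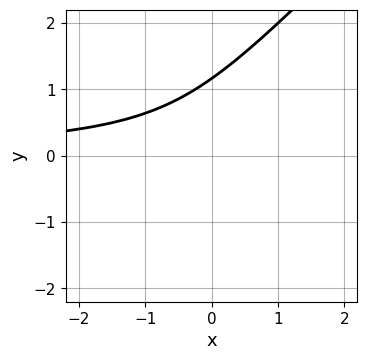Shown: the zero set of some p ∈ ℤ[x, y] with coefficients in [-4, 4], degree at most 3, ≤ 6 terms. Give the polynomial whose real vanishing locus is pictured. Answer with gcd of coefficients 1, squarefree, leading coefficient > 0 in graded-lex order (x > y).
1. deg p = 3.
2. From the visible intercepts: no x-intercept at any integer in the box.
3. Together with the visible shape, these determine p as stated.

2*x*y^2 - 2*y^3 + 2*x*y + y + 2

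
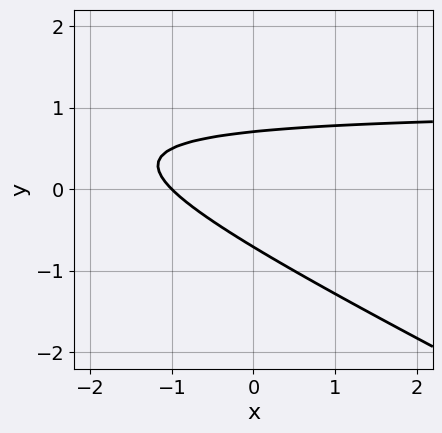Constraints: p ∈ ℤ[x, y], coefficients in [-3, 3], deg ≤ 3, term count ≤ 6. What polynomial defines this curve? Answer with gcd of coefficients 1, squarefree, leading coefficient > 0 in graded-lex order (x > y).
(a) The degree is 2 — a generic line meets the curve in up to 2 points.
(b) Checking where it meets the axes: it crosses the x-axis at the gridline x = -1.
(c) The integer polynomial consistent with all of this is the stated p.

x*y + 2*y^2 - x - 1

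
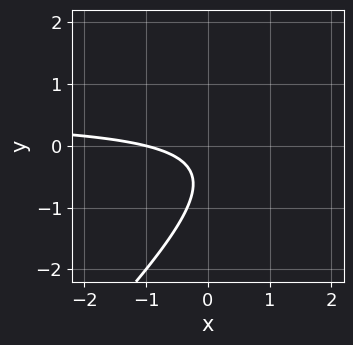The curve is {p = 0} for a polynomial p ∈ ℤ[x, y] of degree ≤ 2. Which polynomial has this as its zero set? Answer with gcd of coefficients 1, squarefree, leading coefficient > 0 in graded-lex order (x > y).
1. Degree: a generic line meets the curve in up to 2 points, so deg p = 2.
2. From the axis intercepts and sections: the curve avoids every integer y-axis point in the box; it crosses the x-axis at the gridline x = -1.
3. Together with the visible shape, these determine p as stated.

2*x*y - 2*y^2 - x - 2*y - 1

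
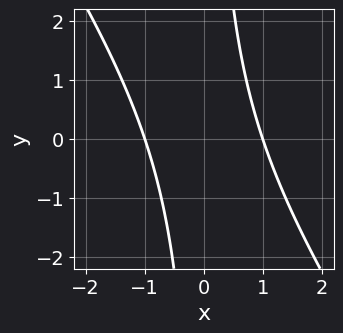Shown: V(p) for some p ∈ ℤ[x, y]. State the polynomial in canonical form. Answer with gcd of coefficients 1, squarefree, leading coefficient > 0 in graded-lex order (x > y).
Degree: no degree-1 curve has this shape, so deg p = 2.
Observable constraints: the x-axis gridline crossings are at x ∈ {-1, 1}; the curve avoids every integer y-axis point in the box.
These observations pin down the coefficients.

3*x^2 + 2*x*y - 3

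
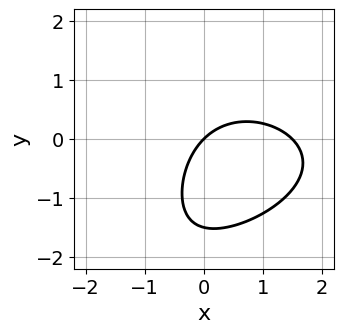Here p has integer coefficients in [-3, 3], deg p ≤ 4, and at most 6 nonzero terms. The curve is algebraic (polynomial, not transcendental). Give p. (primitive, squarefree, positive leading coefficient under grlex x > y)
x*y^2 + 2*x^2 + 2*y^2 - 3*x + 3*y

The degree is 3 — a generic line meets the curve in up to 3 points.
Checking where it meets the axes: one y-axis crossing is at y = 0; it crosses the x-axis at the gridline x = 0.
These observations pin down the coefficients.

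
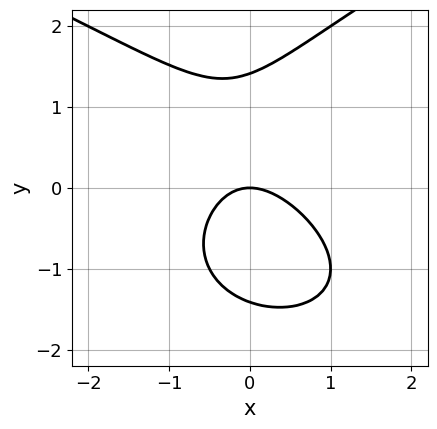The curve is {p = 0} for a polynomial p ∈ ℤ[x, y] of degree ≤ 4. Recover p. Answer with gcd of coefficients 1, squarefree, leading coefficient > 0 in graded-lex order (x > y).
y^3 - 2*x^2 - x*y - 2*y

Degree: no degree-2 curve has this shape, so deg p = 3.
From the axis intercepts and sections: one y-axis crossing is at y = 0; one x-axis crossing is at x = 0.
Matching integer coefficients to the picture gives p.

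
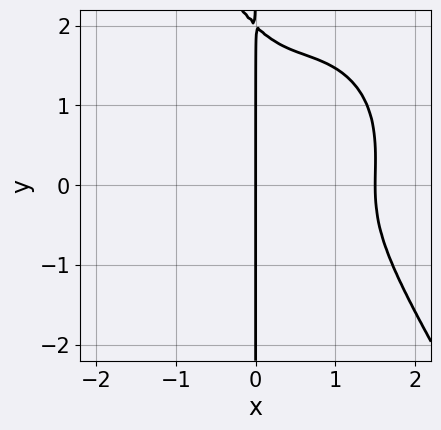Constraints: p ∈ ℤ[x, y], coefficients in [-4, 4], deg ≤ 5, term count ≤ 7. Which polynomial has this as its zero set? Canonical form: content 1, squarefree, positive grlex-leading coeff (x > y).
2*x^4 + x^2*y^2 + x*y^3 - 3*x^3 - 2*x*y^2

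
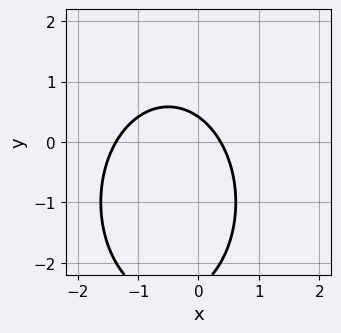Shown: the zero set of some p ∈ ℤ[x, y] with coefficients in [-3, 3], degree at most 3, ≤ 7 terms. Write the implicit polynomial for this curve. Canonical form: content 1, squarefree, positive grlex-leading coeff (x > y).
2*x^2 + y^2 + 2*x + 2*y - 1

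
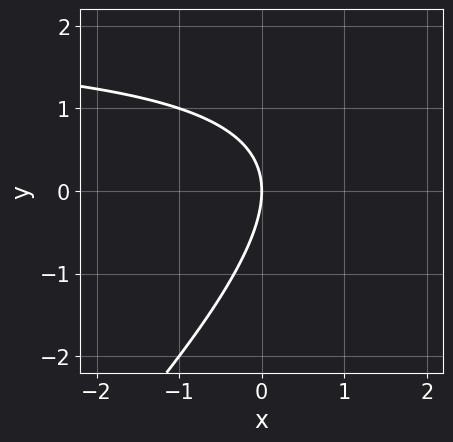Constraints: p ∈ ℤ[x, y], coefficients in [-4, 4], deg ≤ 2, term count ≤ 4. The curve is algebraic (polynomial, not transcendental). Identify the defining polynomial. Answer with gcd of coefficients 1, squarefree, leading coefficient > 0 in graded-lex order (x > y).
x*y - y^2 - 2*x

First, degree: no degree-1 curve has this shape, so deg p = 2.
Then, observable constraints: one x-axis crossing is at x = 0; it meets the y-axis at y = 0 (among the integer gridlines).
Finally, assembling these constraints gives the stated polynomial.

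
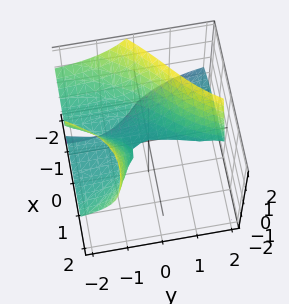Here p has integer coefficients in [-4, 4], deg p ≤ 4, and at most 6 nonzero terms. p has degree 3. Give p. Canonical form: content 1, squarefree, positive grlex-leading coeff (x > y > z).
The degree is 3 — no degree-2 surface has this shape.
Against the integer gridlines: one x-axis crossing is at x = 0; it meets the z-axis at z = 0 (among the integer gridlines); the visible y-axis segment lies entirely on the surface.
The integer polynomial consistent with all of this is the stated p.

x^3 + 3*x*y*z - y^2*z + 2*z^2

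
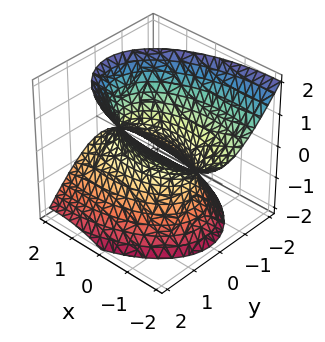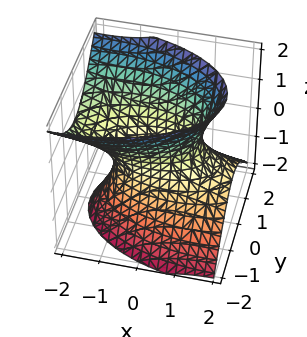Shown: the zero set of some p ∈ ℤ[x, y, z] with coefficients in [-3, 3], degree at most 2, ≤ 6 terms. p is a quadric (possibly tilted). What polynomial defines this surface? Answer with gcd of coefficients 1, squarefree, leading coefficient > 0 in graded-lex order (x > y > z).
x^2 + 2*x*z + 3*y^2 - 2*z^2 - 2

1. The degree is 2 — no degree-1 surface has this shape.
2. From the visible intercepts: the surface avoids every integer z-axis point in the box.
3. These observations pin down the coefficients.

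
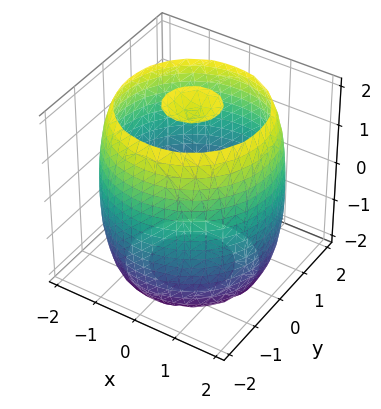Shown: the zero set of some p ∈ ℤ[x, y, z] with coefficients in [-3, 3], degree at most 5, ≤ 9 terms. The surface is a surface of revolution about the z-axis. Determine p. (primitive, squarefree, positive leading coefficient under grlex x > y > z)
x^4 + 2*x^2*y^2 + y^4 - 3*x^2 - 3*y^2 + z^2 - 3

First, there are 3 components. They look like related sheets of one shape, so recover p as a whole.
Then, the degree is 4 — a generic line meets the surface in up to 4 points.
Next, symmetries: rotational symmetry about the z-axis ⇒ p depends on x, y only through x² + y².
Then, reading off the gridlines: a circular section at z = 2 has radius between 0 and 1.
Finally, putting this together gives p.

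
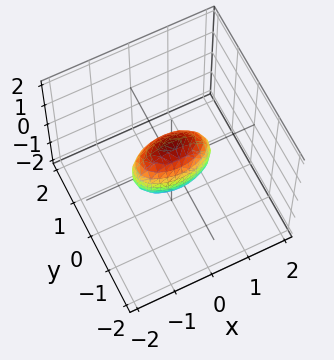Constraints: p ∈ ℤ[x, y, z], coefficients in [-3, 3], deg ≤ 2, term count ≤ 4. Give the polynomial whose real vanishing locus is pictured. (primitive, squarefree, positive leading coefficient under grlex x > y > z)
x^2 + 3*y^2 + z^2 - 1

First, the degree is 2 — bounded and convex; a quadric.
Next, symmetries: it's symmetric under y → −y, forcing even powers of y; it's symmetric under x → −x, forcing even powers of x; the z ↦ −z reflection is a symmetry, so z appears only in even powers.
Then, from the visible intercepts: among the integer gridlines, it crosses the x-axis at x ∈ {-1, 1}; among the integer gridlines, it crosses the z-axis at z ∈ {-1, 1}.
Finally, fitting integer coefficients to these (and the overall shape) gives p.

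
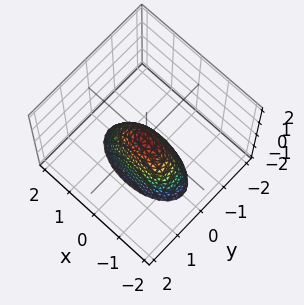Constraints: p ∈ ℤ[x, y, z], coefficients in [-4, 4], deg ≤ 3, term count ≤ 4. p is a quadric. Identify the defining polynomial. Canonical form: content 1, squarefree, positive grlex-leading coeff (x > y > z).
x^2 + 3*y^2 + z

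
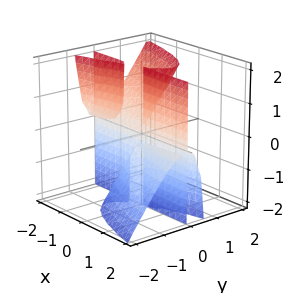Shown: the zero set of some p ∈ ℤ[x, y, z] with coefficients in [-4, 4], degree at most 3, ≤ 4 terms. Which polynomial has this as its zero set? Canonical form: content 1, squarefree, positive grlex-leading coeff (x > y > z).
x*y*z + 3*y^3 - 2*y^2*z

1. There are 2 components. They look like related sheets of one shape, so recover p as a whole.
2. deg p = 3. A generic line meets the surface in up to 3 points.
3. Checking where it meets the axes: the visible z-axis segment lies entirely on the surface; every point of the x-axis in the box is on the surface; one y-axis crossing is at y = 0.
4. The integer polynomial consistent with all of this is the stated p.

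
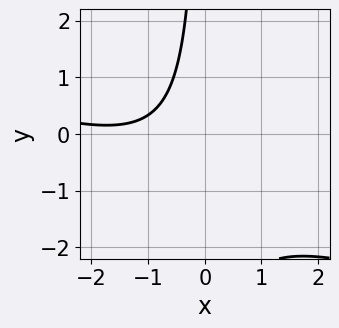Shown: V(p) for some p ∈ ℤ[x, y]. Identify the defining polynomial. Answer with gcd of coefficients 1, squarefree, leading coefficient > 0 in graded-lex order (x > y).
deg p = 2. The shape is more complex than any degree-1 curve.
Against the integer gridlines: it misses every integer gridline on the y-axis; no x-intercept at any integer in the box.
Putting this together gives p.

x^2 + 3*x*y + 3*x + 3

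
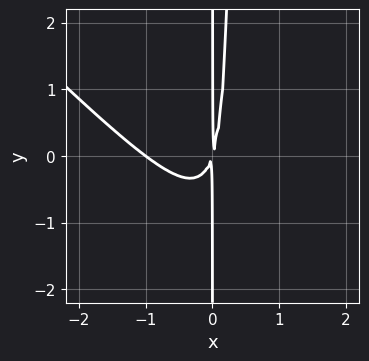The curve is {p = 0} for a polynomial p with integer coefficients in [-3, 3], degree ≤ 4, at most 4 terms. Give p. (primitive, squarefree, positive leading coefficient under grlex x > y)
3*x^3 + 3*x^2*y + 3*x^2 - x*y

(a) Degree: no degree-2 curve has this shape, so deg p = 3.
(b) Reading off the gridlines: one x-axis crossing is at x = -1; the visible y-axis segment lies entirely on the curve.
(c) These observations pin down the coefficients.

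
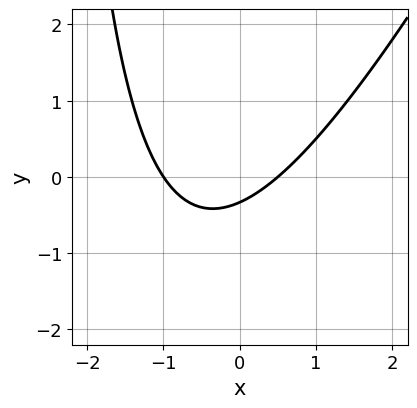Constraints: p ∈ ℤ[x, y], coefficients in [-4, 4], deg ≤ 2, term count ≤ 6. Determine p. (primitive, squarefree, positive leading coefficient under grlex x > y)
2*x^2 - x*y + x - 3*y - 1

The degree is 2 — the shape is more complex than any degree-1 curve.
Observable constraints: one x-axis crossing is at x = -1.
These observations pin down the coefficients.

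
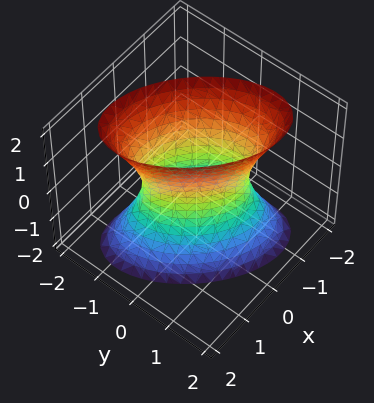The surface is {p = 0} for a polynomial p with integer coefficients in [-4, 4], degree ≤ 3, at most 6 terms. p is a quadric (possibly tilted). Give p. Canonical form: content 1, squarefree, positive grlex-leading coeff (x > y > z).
3*x^2 + 3*x*y + 3*y^2 - z^2 - 2

deg p = 2. The shape is more complex than any degree-1 surface.
Against the integer gridlines: the surface avoids every integer z-axis point in the box.
Matching integer coefficients to the picture gives p.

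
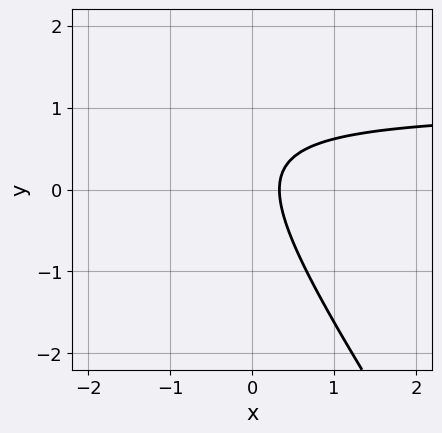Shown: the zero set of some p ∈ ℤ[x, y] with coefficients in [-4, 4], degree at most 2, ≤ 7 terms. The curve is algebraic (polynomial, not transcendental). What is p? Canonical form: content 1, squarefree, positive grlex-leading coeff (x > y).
3*x*y + 2*y^2 - 3*x - y + 1

deg p = 2. The shape is more complex than any degree-1 curve.
Checking where it meets the axes: no y-intercept at any integer in the box.
Putting this together gives p.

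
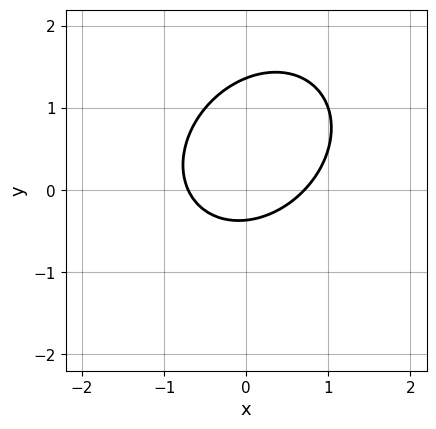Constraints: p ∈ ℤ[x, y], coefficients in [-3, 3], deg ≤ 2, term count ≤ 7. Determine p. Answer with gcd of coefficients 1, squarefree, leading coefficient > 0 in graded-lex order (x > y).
2*x^2 - x*y + 2*y^2 - 2*y - 1

1. Degree: the shape is more complex than any degree-1 curve, so deg p = 2.
2. Putting this together gives p.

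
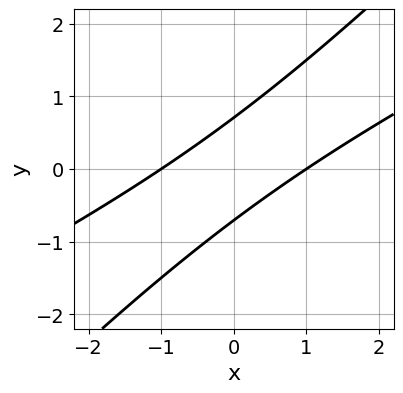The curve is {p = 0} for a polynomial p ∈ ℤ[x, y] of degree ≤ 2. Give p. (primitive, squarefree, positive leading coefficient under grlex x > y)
x^2 - 3*x*y + 2*y^2 - 1

First, deg p = 2. The shape is more complex than any degree-1 curve.
Next, observable constraints: among the integer gridlines, it crosses the x-axis at x ∈ {-1, 1}.
Finally, assembling these constraints gives the stated polynomial.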